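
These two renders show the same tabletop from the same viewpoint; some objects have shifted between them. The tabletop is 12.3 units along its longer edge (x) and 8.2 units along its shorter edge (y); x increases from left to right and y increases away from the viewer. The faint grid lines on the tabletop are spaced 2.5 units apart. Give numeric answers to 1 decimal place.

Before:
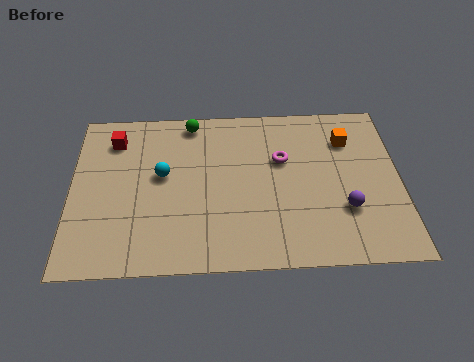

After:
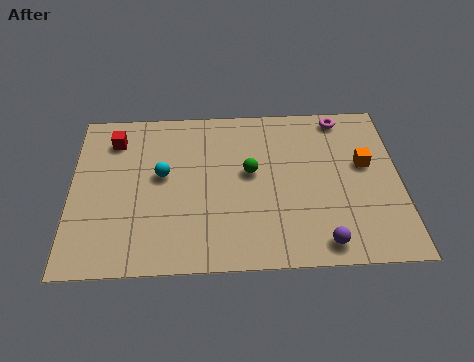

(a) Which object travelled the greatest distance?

the green sphere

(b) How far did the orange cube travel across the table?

1.4

The orange cube was near (10.4, 6.1) before and (11.0, 4.8) after, so it travelled √(0.6² + 1.3²) ≈ 1.4 units.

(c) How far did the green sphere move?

3.5

The green sphere was near (4.5, 7.3) before and (6.7, 4.6) after, so it travelled √(2.2² + 2.7²) ≈ 3.5 units.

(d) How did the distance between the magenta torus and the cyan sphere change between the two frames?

+2.8

The distance was about 4.5 in the first image and 7.3 in the second, so they moved 2.8 units further apart.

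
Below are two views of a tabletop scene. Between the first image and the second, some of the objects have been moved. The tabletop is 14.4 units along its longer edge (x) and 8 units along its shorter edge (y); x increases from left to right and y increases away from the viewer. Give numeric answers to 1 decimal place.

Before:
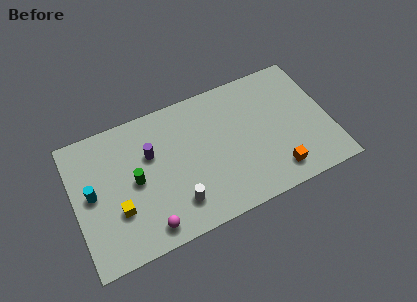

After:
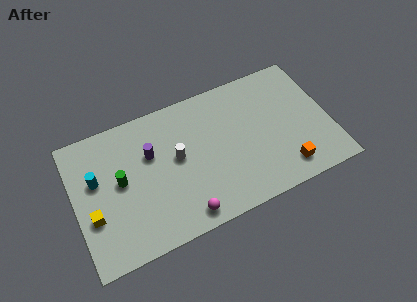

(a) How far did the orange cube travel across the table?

0.5

From (11.1, 1.4) to (11.6, 1.4), the orange cube covered √(0.5² + 0.0²) ≈ 0.5 units.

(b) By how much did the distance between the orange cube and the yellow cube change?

+1.9

They were about 8.9 units apart before and 10.8 after — 1.9 units further apart.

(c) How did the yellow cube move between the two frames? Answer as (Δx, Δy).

(-1.4, 0.2)

From the two frames, the yellow cube sits at roughly (2.3, 2.7) before and (0.9, 2.9) after.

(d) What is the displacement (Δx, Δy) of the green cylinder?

(-0.8, 0.3)

From the two frames, the green cylinder sits at roughly (3.4, 4.0) before and (2.6, 4.3) after.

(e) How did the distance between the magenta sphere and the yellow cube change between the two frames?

+3.1

The distance was about 2.2 in the first image and 5.3 in the second, so they moved 3.1 units further apart.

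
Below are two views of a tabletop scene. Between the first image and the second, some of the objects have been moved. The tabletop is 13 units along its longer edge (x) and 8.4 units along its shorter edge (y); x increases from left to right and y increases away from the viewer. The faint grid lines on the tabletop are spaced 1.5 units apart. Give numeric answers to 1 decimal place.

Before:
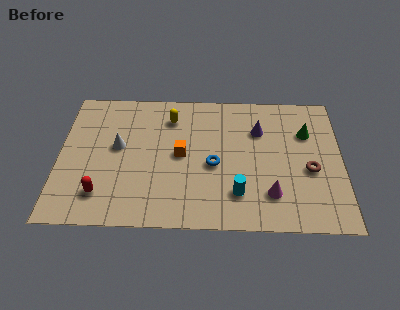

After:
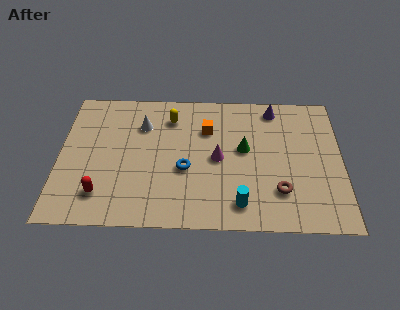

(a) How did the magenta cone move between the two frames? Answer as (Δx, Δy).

(-2.4, 2.1)

The magenta cone was at about (9.7, 2.0) and moved to about (7.3, 4.1).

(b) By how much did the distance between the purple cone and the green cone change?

+0.8

They were about 2.2 units apart before and 3.0 after — 0.8 units further apart.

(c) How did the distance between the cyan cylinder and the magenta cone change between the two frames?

+1.4

They were about 1.5 units apart before and 2.9 after — 1.4 units further apart.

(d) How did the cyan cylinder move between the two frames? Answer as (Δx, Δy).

(0.1, -0.6)

The cyan cylinder was at about (8.2, 2.0) and moved to about (8.3, 1.4).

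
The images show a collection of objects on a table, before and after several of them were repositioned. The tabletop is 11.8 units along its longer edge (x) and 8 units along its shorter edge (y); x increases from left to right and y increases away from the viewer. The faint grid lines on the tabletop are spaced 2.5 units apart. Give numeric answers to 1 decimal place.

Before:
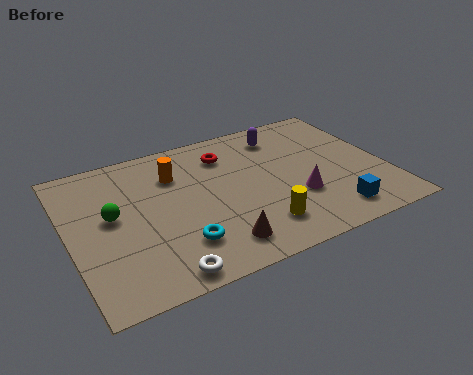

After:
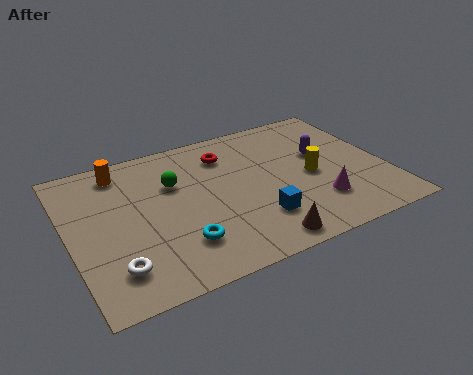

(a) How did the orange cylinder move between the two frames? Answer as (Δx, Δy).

(-1.9, 1.0)

The orange cylinder started near (4.1, 5.8) and ended near (2.2, 6.8).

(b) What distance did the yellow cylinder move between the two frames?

3.0

The yellow cylinder moved from about (6.7, 1.7) to (9.0, 3.7), a distance of √(2.3² + 2.0²) ≈ 3.0.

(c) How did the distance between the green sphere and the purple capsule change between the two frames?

-1.4

They were about 7.0 units apart before and 5.6 after — 1.4 units closer together.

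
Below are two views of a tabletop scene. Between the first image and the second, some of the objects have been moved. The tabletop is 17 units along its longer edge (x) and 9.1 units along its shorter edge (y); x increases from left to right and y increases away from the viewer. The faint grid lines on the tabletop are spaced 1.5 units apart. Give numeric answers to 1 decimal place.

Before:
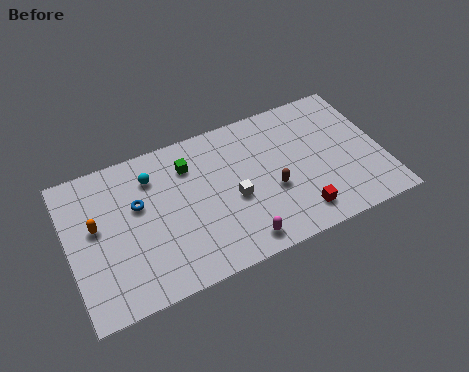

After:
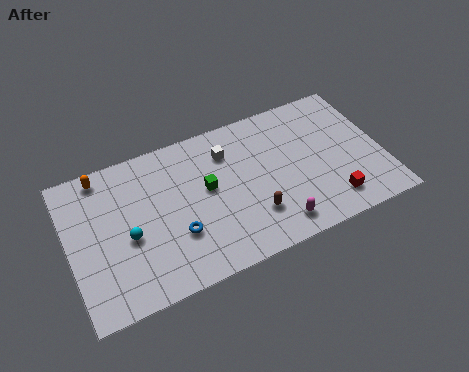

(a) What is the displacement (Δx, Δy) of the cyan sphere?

(-1.6, -3.1)

The cyan sphere was at about (4.7, 7.0) and moved to about (3.1, 3.9).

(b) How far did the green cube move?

2.0

The green cube was near (6.7, 6.9) before and (7.5, 5.1) after, so it travelled √(0.8² + 1.8²) ≈ 2.0 units.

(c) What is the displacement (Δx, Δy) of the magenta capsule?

(2.0, 0.2)

From the two frames, the magenta capsule sits at roughly (8.8, 1.2) before and (10.8, 1.4) after.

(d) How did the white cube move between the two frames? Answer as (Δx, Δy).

(0.0, 3.0)

The white cube was at about (8.8, 3.9) and moved to about (8.8, 6.9).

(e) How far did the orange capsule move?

3.0

The orange capsule moved from about (1.5, 5.2) to (2.1, 8.1), a distance of √(0.6² + 2.9²) ≈ 3.0.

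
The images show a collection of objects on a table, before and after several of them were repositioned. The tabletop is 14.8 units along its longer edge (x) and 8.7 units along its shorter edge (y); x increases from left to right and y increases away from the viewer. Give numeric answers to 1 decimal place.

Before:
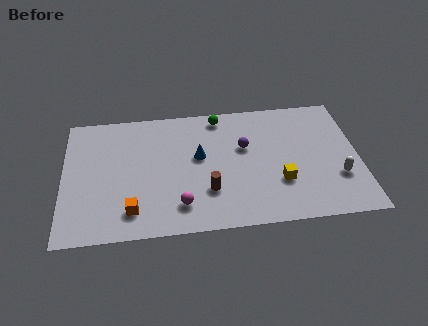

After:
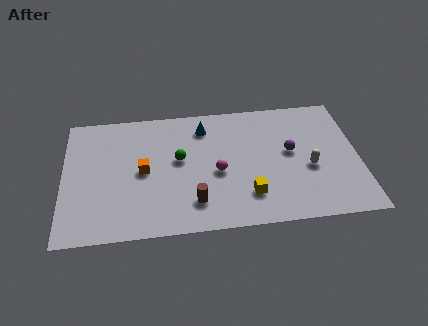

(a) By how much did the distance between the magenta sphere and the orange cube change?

+1.3

The distance was about 2.4 in the first image and 3.7 in the second, so they moved 1.3 units further apart.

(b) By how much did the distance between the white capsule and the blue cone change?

-1.0

Before: roughly 7.2 units apart; after: 6.2. That's 1.0 units closer together.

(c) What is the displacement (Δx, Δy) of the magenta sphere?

(1.9, 2.0)

From the two frames, the magenta sphere sits at roughly (5.8, 1.8) before and (7.7, 3.8) after.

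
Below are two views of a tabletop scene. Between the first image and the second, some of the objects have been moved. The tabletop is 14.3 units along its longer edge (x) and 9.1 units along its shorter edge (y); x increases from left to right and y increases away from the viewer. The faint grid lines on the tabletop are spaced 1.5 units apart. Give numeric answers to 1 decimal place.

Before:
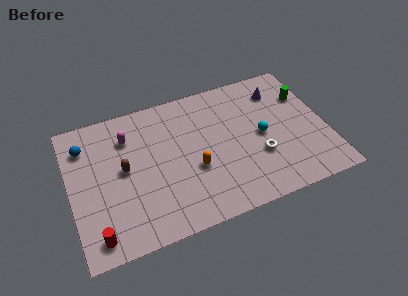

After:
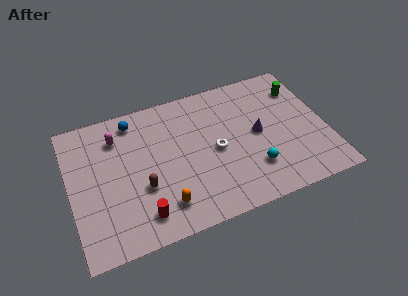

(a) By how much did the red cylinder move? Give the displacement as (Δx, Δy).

(2.5, 0.4)

The red cylinder started near (1.2, 1.2) and ended near (3.7, 1.6).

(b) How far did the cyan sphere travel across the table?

2.1

From (10.7, 4.4) to (10.0, 2.4), the cyan sphere covered √(0.7² + 2.0²) ≈ 2.1 units.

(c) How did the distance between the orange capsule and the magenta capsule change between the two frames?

+0.9

Before: roughly 4.7 units apart; after: 5.6. That's 0.9 units further apart.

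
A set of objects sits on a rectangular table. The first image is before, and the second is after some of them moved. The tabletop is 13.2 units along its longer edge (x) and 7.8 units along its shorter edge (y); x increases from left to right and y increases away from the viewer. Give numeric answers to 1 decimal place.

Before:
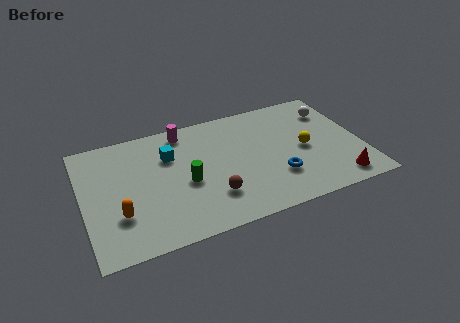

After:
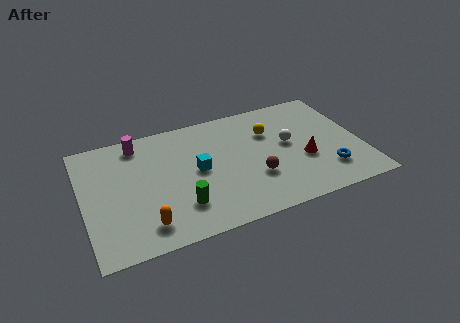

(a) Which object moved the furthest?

the white sphere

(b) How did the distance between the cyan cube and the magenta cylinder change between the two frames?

+2.1

The distance was about 1.6 in the first image and 3.7 in the second, so they moved 2.1 units further apart.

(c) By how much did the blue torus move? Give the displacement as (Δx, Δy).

(2.4, -0.4)

The blue torus started near (9.0, 2.3) and ended near (11.4, 1.9).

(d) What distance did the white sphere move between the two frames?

2.8

The white sphere moved from about (12.1, 5.9) to (9.8, 4.3), a distance of √(2.3² + 1.6²) ≈ 2.8.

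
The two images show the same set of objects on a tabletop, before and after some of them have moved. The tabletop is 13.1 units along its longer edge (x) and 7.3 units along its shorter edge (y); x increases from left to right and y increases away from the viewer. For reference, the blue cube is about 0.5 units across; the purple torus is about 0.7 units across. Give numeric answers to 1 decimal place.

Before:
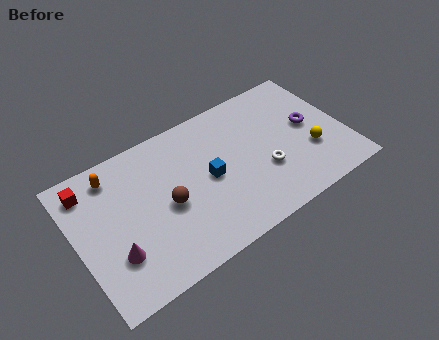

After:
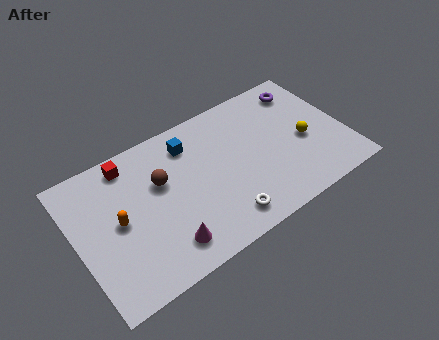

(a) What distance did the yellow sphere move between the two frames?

0.7

The yellow sphere moved from about (11.3, 2.5) to (11.1, 3.2), a distance of √(0.2² + 0.7²) ≈ 0.7.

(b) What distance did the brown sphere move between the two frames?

1.3

The brown sphere was near (4.3, 3.3) before and (4.2, 4.6) after, so it travelled √(0.1² + 1.3²) ≈ 1.3 units.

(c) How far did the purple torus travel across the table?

2.1

From (11.5, 3.9) to (11.6, 6.0), the purple torus covered √(0.1² + 2.1²) ≈ 2.1 units.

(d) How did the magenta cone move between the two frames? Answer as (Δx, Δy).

(2.3, -0.8)

From the two frames, the magenta cone sits at roughly (1.6, 2.2) before and (3.9, 1.4) after.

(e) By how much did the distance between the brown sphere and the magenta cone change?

+0.3

The distance was about 2.9 in the first image and 3.2 in the second, so they moved 0.3 units further apart.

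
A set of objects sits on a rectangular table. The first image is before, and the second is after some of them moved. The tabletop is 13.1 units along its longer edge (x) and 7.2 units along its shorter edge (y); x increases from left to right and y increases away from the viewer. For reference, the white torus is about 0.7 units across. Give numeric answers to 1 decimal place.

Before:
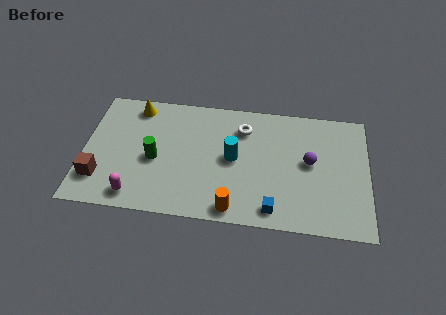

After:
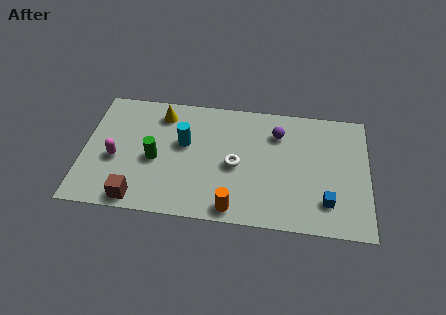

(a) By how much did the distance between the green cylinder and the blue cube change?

+2.1

Before: roughly 5.9 units apart; after: 8.0. That's 2.1 units further apart.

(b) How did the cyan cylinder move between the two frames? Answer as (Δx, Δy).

(-2.3, 0.6)

The cyan cylinder was at about (6.9, 3.7) and moved to about (4.6, 4.3).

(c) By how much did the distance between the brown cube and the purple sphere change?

-2.0

They were about 9.8 units apart before and 7.8 after — 2.0 units closer together.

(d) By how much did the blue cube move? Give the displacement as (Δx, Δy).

(2.4, 0.7)

The blue cube started near (8.8, 1.0) and ended near (11.2, 1.7).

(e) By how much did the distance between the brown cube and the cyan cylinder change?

-2.4

They were about 6.4 units apart before and 4.0 after — 2.4 units closer together.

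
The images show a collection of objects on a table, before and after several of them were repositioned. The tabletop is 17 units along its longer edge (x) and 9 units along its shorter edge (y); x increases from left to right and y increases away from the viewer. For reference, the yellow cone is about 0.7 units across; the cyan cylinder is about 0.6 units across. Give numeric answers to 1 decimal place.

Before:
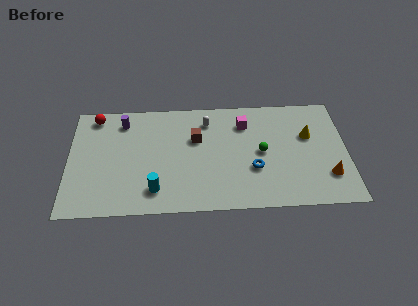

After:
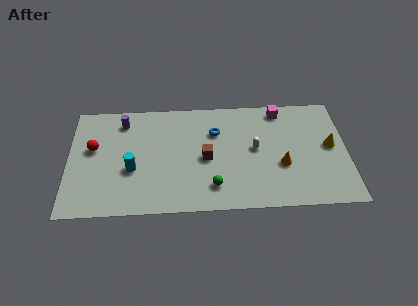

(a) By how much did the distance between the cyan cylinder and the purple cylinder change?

-2.0

Before: roughly 5.9 units apart; after: 3.9. That's 2.0 units closer together.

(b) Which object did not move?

the purple cylinder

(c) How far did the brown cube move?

1.7

The brown cube was near (7.8, 5.8) before and (8.4, 4.2) after, so it travelled √(0.6² + 1.6²) ≈ 1.7 units.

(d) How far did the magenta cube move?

2.4

The magenta cube moved from about (10.8, 6.9) to (13.0, 7.9), a distance of √(2.2² + 1.0²) ≈ 2.4.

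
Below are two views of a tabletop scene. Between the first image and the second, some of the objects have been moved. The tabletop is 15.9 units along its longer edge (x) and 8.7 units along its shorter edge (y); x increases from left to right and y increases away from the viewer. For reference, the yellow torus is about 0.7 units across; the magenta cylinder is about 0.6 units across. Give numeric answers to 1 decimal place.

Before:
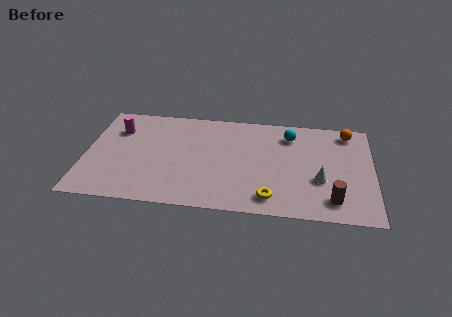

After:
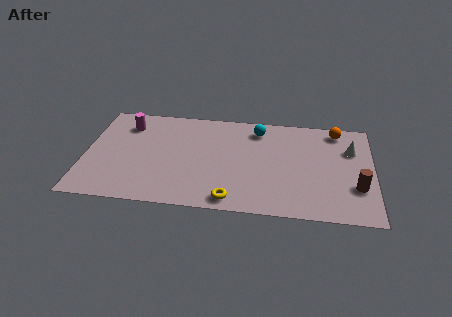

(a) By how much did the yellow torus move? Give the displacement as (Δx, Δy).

(-2.1, -0.4)

The yellow torus started near (10.3, 1.4) and ended near (8.2, 1.0).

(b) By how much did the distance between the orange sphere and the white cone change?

-2.8

The distance was about 4.6 in the first image and 1.8 in the second, so they moved 2.8 units closer together.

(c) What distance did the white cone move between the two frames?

3.3

The white cone moved from about (13.0, 3.2) to (14.7, 6.0), a distance of √(1.7² + 2.8²) ≈ 3.3.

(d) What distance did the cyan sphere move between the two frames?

1.8

The cyan sphere was near (11.3, 6.9) before and (9.5, 7.2) after, so it travelled √(1.8² + 0.3²) ≈ 1.8 units.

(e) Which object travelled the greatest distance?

the white cone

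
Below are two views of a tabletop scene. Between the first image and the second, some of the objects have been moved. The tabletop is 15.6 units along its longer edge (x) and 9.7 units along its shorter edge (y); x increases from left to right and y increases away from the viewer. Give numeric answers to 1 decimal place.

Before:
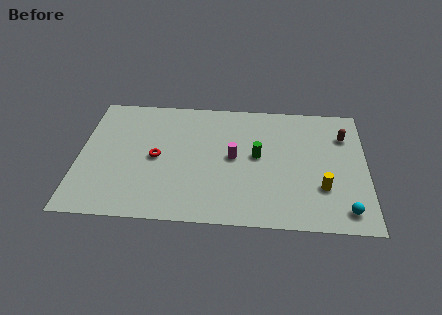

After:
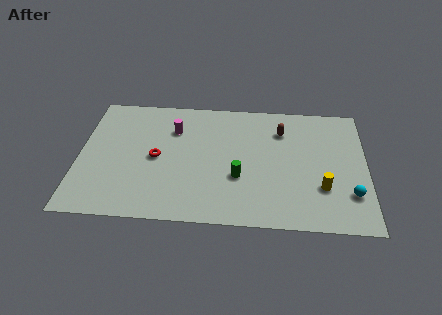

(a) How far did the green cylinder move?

2.0

The green cylinder was near (9.7, 5.2) before and (8.7, 3.5) after, so it travelled √(1.0² + 1.7²) ≈ 2.0 units.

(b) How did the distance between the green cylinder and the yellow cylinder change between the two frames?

+0.4

They were about 4.1 units apart before and 4.5 after — 0.4 units further apart.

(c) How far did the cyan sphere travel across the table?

1.2

From (14.4, 1.4) to (14.7, 2.6), the cyan sphere covered √(0.3² + 1.2²) ≈ 1.2 units.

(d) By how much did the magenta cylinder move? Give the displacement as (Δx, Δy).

(-3.3, 2.0)

From the two frames, the magenta cylinder sits at roughly (8.4, 5.0) before and (5.1, 7.0) after.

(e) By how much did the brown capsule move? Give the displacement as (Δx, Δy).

(-3.4, 0.2)

The brown capsule was at about (14.4, 7.1) and moved to about (11.0, 7.3).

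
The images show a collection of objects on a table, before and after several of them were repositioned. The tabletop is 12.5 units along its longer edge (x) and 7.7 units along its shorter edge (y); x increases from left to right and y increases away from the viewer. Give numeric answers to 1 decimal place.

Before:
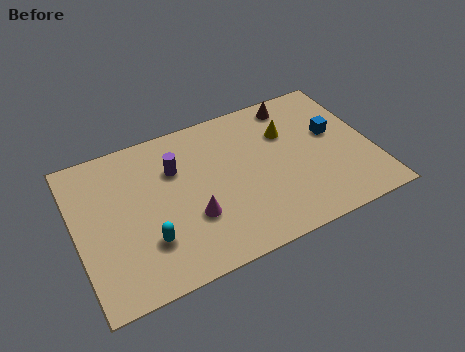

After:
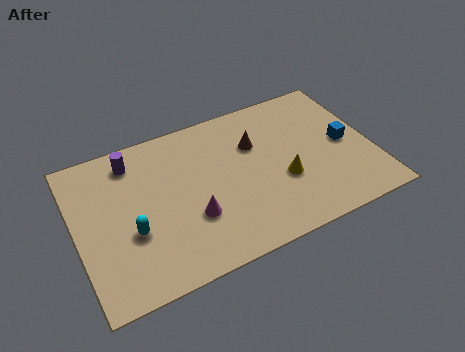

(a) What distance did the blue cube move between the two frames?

0.8

The blue cube was near (11.0, 4.5) before and (11.4, 3.8) after, so it travelled √(0.4² + 0.7²) ≈ 0.8 units.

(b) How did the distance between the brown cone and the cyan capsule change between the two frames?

-2.2

They were about 8.2 units apart before and 6.0 after — 2.2 units closer together.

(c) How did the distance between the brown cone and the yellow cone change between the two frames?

+1.0

The distance was about 1.5 in the first image and 2.5 in the second, so they moved 1.0 units further apart.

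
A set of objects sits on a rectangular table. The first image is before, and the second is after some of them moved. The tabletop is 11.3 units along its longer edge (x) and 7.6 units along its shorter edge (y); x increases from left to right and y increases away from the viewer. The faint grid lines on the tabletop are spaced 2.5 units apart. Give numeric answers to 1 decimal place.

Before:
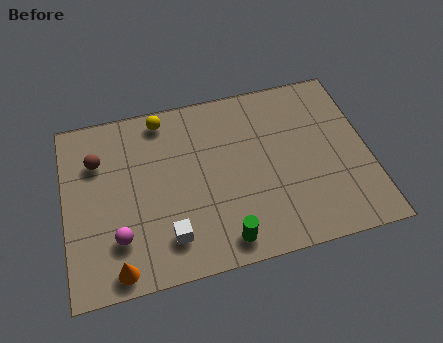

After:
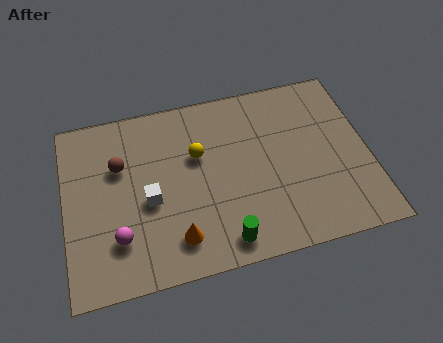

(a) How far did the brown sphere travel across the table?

0.9

The brown sphere was near (1.3, 5.4) before and (2.1, 5.0) after, so it travelled √(0.8² + 0.4²) ≈ 0.9 units.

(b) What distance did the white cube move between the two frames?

1.8

The white cube moved from about (3.7, 1.6) to (3.1, 3.3), a distance of √(0.6² + 1.7²) ≈ 1.8.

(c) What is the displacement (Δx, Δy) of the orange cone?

(2.2, 0.7)

The orange cone started near (1.8, 0.8) and ended near (4.0, 1.5).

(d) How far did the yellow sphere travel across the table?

2.2

The yellow sphere moved from about (3.8, 6.7) to (5.0, 4.8), a distance of √(1.2² + 1.9²) ≈ 2.2.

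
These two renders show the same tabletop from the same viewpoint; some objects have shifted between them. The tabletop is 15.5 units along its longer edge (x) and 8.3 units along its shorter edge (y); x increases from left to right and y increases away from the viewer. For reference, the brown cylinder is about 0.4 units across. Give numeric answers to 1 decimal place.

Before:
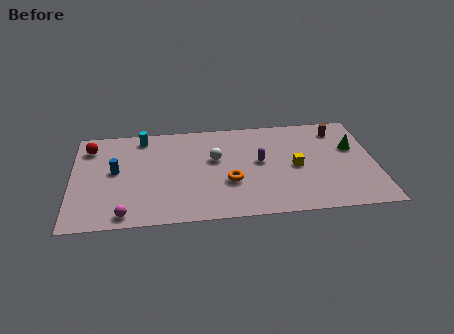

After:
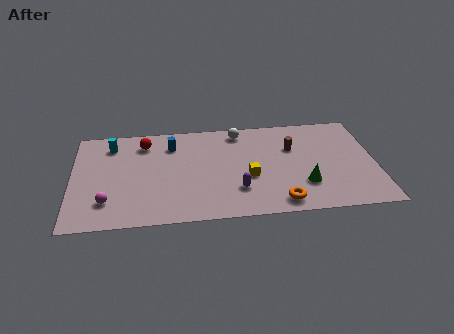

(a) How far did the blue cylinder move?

3.5

The blue cylinder moved from about (2.2, 4.5) to (5.1, 6.4), a distance of √(2.9² + 1.9²) ≈ 3.5.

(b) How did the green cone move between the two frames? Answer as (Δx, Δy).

(-2.6, -2.8)

The green cone was at about (14.4, 5.2) and moved to about (11.8, 2.4).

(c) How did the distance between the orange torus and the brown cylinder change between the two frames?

-2.4

They were about 6.9 units apart before and 4.5 after — 2.4 units closer together.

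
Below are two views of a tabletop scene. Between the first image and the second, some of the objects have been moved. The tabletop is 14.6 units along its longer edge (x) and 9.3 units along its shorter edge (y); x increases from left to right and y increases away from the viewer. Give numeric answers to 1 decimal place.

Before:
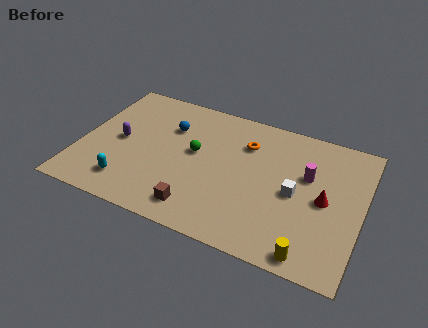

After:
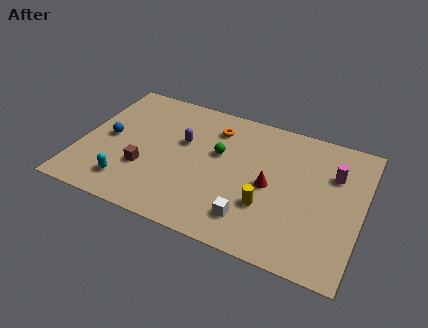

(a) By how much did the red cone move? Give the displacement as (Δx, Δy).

(-2.8, -0.1)

From the two frames, the red cone sits at roughly (12.7, 4.5) before and (9.9, 4.4) after.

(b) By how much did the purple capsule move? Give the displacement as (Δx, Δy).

(3.2, 1.1)

From the two frames, the purple capsule sits at roughly (2.0, 4.6) before and (5.2, 5.7) after.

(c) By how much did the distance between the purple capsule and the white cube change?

-3.7

Before: roughly 9.2 units apart; after: 5.5. That's 3.7 units closer together.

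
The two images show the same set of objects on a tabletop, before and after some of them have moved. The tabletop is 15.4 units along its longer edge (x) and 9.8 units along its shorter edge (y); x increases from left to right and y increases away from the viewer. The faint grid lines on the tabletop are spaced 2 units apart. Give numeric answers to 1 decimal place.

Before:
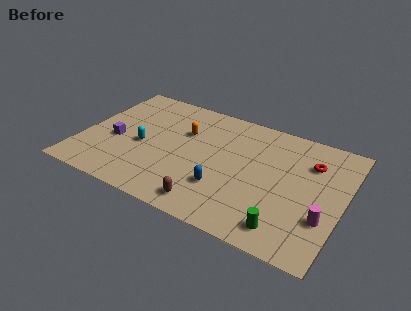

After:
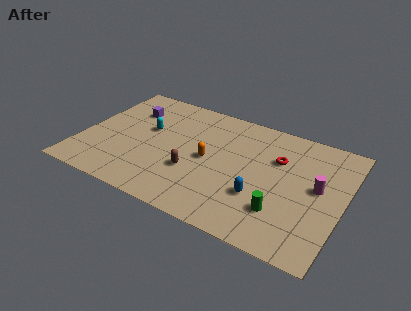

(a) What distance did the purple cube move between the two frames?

3.0

From (2.0, 4.1) to (2.4, 7.1), the purple cube covered √(0.4² + 3.0²) ≈ 3.0 units.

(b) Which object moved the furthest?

the purple cube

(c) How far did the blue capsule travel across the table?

2.1

From (8.7, 2.9) to (10.8, 3.2), the blue capsule covered √(2.1² + 0.3²) ≈ 2.1 units.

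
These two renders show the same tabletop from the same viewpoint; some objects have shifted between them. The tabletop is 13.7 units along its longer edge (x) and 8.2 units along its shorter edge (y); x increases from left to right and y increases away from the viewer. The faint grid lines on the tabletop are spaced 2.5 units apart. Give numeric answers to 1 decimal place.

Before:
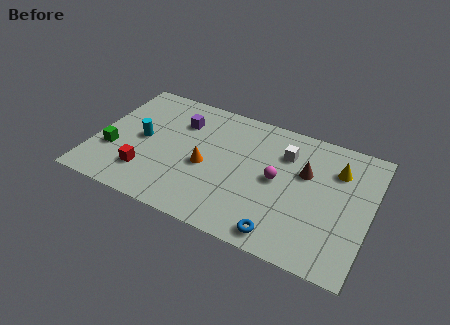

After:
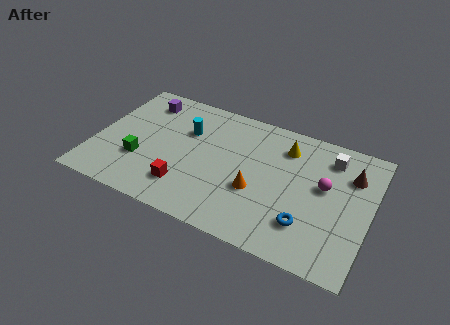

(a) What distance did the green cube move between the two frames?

1.4

From (1.0, 2.8) to (2.4, 2.7), the green cube covered √(1.4² + 0.1²) ≈ 1.4 units.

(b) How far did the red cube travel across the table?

2.0

The red cube moved from about (2.8, 2.0) to (4.8, 1.9), a distance of √(2.0² + 0.1²) ≈ 2.0.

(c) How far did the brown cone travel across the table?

2.3

From (10.4, 5.2) to (12.6, 5.9), the brown cone covered √(2.2² + 0.7²) ≈ 2.3 units.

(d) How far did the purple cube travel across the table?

2.1

The purple cube was near (4.0, 6.0) before and (2.0, 6.7) after, so it travelled √(2.0² + 0.7²) ≈ 2.1 units.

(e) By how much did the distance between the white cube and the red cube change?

+0.6

Before: roughly 7.6 units apart; after: 8.2. That's 0.6 units further apart.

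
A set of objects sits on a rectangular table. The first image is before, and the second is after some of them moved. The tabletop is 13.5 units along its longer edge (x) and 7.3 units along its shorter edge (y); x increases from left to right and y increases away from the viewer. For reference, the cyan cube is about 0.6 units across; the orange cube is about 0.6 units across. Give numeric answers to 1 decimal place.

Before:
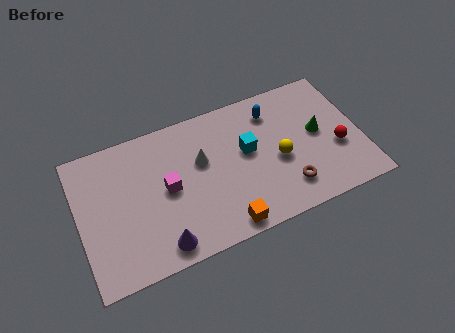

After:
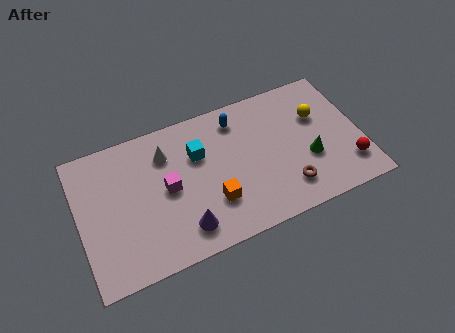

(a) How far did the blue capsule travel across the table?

1.7

From (9.5, 5.8) to (7.8, 6.0), the blue capsule covered √(1.7² + 0.2²) ≈ 1.7 units.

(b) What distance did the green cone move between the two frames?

1.3

From (11.5, 3.9) to (10.9, 2.7), the green cone covered √(0.6² + 1.2²) ≈ 1.3 units.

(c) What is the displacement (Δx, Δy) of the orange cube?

(-0.4, 1.4)

From the two frames, the orange cube sits at roughly (6.6, 0.8) before and (6.2, 2.2) after.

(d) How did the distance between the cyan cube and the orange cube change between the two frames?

-1.0

They were about 3.7 units apart before and 2.7 after — 1.0 units closer together.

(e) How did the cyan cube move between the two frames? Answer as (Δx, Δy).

(-2.3, 0.7)

The cyan cube was at about (8.1, 4.2) and moved to about (5.8, 4.9).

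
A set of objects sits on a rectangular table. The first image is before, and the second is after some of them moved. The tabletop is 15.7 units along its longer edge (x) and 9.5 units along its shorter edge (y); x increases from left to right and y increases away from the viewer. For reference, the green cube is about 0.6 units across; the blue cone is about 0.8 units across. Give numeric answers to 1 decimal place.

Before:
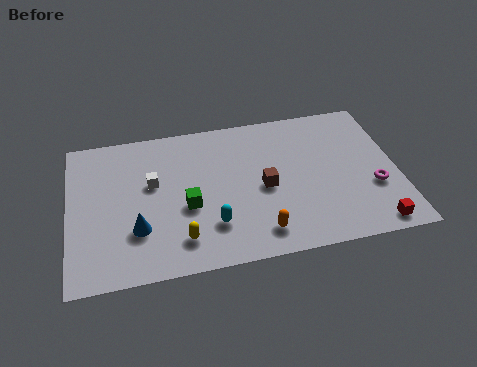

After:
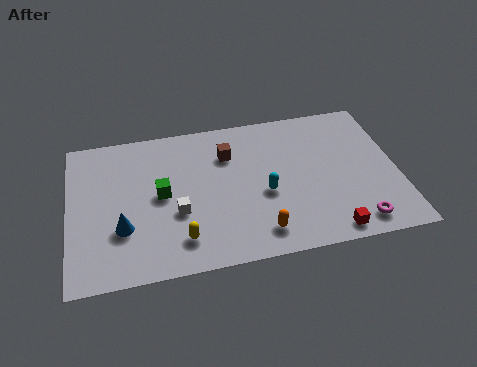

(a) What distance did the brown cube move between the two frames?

3.0

The brown cube was near (9.3, 4.4) before and (7.7, 6.9) after, so it travelled √(1.6² + 2.5²) ≈ 3.0 units.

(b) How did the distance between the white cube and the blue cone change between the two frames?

-0.3

They were about 2.9 units apart before and 2.6 after — 0.3 units closer together.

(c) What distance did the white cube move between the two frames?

2.4

The white cube moved from about (4.0, 5.7) to (5.1, 3.6), a distance of √(1.1² + 2.1²) ≈ 2.4.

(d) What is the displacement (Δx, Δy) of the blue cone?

(-0.7, 0.2)

The blue cone started near (3.2, 2.9) and ended near (2.5, 3.1).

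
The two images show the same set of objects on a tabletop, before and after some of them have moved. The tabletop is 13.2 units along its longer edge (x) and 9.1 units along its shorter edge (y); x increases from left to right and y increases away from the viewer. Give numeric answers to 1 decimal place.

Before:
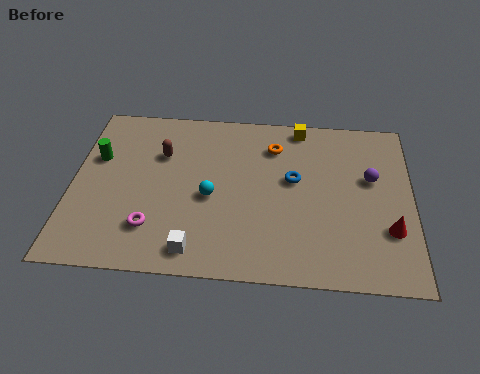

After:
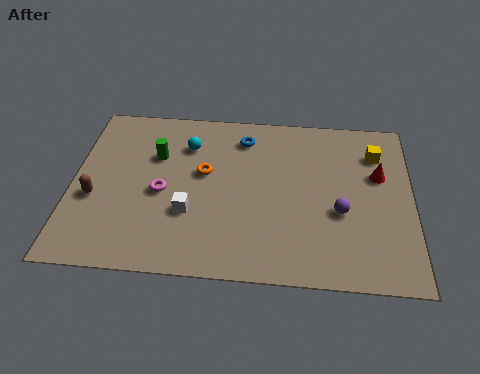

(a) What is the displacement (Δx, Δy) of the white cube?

(-0.3, 1.9)

The white cube started near (4.9, 1.2) and ended near (4.6, 3.1).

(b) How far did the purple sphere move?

2.2

The purple sphere was near (11.6, 5.5) before and (10.4, 3.6) after, so it travelled √(1.2² + 1.9²) ≈ 2.2 units.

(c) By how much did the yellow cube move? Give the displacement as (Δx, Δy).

(3.0, -1.3)

The yellow cube was at about (8.8, 8.2) and moved to about (11.8, 6.9).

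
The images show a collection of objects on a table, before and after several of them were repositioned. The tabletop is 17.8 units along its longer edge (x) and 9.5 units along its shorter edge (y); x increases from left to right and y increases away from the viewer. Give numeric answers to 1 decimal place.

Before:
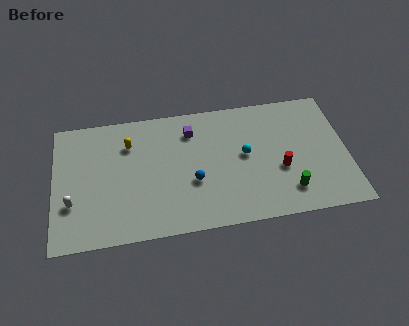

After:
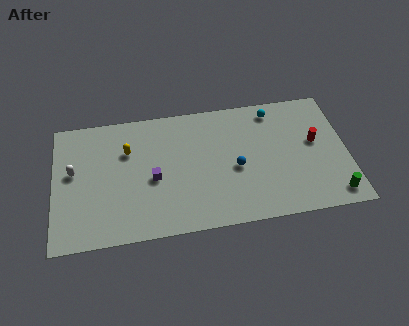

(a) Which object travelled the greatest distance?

the purple cube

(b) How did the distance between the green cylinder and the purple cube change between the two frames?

+3.3

Before: roughly 7.9 units apart; after: 11.2. That's 3.3 units further apart.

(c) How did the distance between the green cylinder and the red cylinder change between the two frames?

+2.5

The distance was about 1.7 in the first image and 4.2 in the second, so they moved 2.5 units further apart.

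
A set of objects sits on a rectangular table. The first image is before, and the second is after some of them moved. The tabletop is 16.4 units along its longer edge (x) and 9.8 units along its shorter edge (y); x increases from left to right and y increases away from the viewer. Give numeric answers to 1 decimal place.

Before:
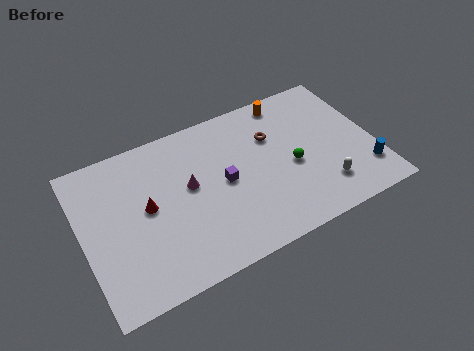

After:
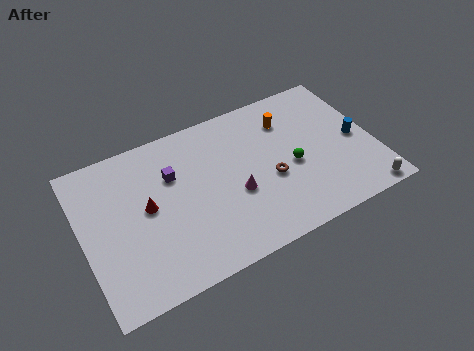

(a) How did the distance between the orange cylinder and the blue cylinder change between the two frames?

-2.8

They were about 7.3 units apart before and 4.5 after — 2.8 units closer together.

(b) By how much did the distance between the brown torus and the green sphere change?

-1.2

They were about 2.5 units apart before and 1.3 after — 1.2 units closer together.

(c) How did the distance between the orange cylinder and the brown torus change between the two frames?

+1.4

Before: roughly 2.3 units apart; after: 3.7. That's 1.4 units further apart.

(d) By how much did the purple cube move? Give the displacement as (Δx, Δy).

(-2.7, 1.7)

From the two frames, the purple cube sits at roughly (7.9, 4.9) before and (5.2, 6.6) after.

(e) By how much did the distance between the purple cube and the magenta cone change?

+2.2

They were about 2.0 units apart before and 4.2 after — 2.2 units further apart.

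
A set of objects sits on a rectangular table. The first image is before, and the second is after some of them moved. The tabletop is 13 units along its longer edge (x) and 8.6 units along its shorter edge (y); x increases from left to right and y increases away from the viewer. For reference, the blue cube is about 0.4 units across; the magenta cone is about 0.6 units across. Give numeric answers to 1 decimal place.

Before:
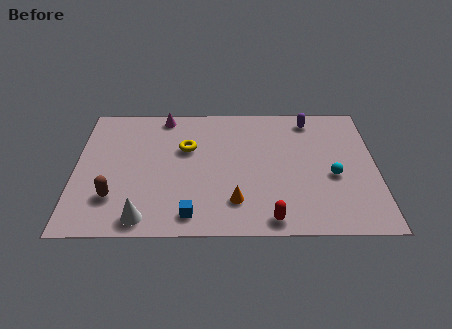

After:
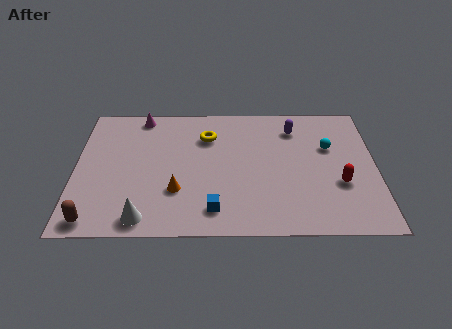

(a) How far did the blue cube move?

1.0

The blue cube was near (5.0, 1.2) before and (6.0, 1.5) after, so it travelled √(1.0² + 0.3²) ≈ 1.0 units.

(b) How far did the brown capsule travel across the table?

1.6

The brown capsule moved from about (1.7, 2.3) to (0.9, 0.9), a distance of √(0.8² + 1.4²) ≈ 1.6.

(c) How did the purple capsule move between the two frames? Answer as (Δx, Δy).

(-0.7, -0.6)

The purple capsule started near (10.2, 7.4) and ended near (9.5, 6.8).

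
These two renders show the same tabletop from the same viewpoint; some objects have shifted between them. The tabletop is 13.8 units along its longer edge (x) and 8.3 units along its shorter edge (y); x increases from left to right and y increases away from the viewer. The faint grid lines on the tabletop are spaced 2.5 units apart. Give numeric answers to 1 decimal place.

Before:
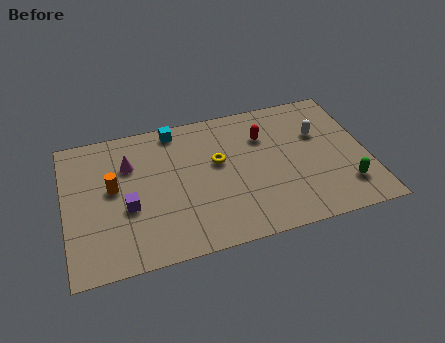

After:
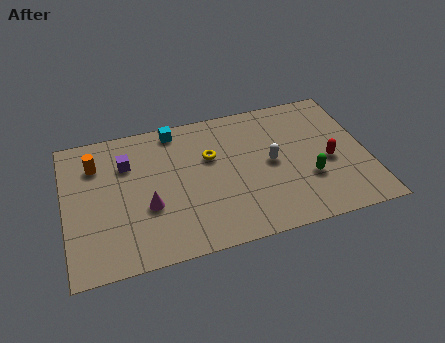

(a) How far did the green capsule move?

1.8

The green capsule was near (12.6, 1.9) before and (11.0, 2.8) after, so it travelled √(1.6² + 0.9²) ≈ 1.8 units.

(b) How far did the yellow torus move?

0.5

From (7.0, 4.9) to (6.7, 5.3), the yellow torus covered √(0.3² + 0.4²) ≈ 0.5 units.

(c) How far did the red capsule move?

3.6

From (9.2, 5.9) to (12.0, 3.6), the red capsule covered √(2.8² + 2.3²) ≈ 3.6 units.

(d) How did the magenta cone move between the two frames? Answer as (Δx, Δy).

(0.7, -2.7)

The magenta cone was at about (3.0, 5.8) and moved to about (3.7, 3.1).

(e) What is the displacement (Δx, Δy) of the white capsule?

(-2.3, -1.2)

The white capsule started near (11.7, 5.4) and ended near (9.4, 4.2).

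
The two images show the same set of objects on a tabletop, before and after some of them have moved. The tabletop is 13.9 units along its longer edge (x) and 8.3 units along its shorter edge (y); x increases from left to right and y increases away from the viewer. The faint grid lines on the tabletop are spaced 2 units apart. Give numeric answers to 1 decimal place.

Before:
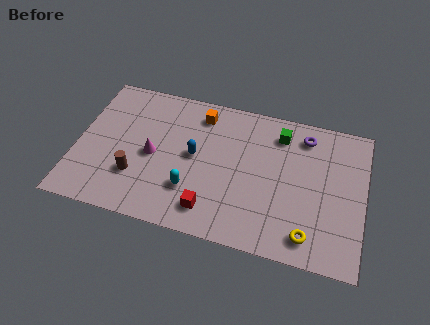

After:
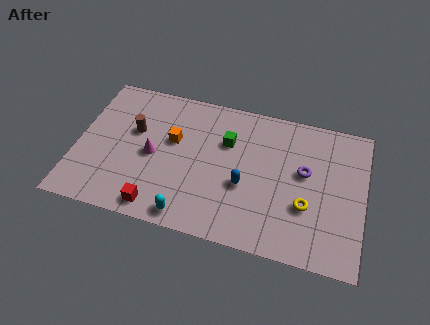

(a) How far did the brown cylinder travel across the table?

2.6

The brown cylinder moved from about (3.0, 2.5) to (2.7, 5.1), a distance of √(0.3² + 2.6²) ≈ 2.6.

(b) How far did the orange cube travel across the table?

2.2

The orange cube moved from about (5.8, 6.9) to (4.6, 5.0), a distance of √(1.2² + 1.9²) ≈ 2.2.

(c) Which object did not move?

the magenta cone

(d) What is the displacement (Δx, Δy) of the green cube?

(-2.5, -1.1)

The green cube was at about (9.7, 6.7) and moved to about (7.2, 5.6).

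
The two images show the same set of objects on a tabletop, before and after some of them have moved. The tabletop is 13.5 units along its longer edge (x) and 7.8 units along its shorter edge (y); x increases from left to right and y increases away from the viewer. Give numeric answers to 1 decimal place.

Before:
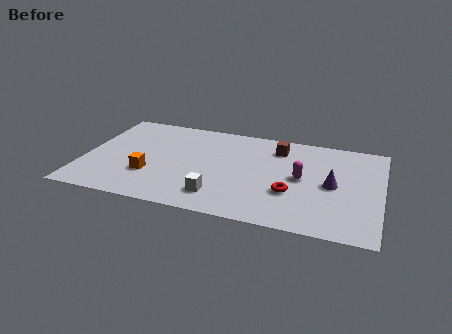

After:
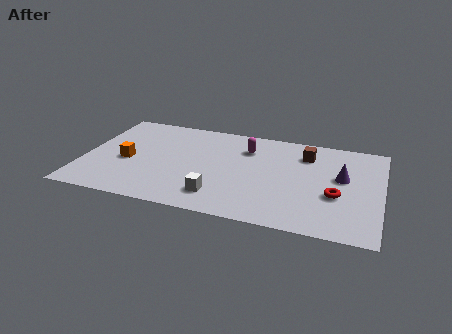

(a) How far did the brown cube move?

1.3

From (8.7, 6.2) to (10.0, 6.0), the brown cube covered √(1.3² + 0.2²) ≈ 1.3 units.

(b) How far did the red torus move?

2.0

The red torus moved from about (9.5, 2.7) to (11.5, 3.0), a distance of √(2.0² + 0.3²) ≈ 2.0.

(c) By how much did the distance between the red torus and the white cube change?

+2.0

The distance was about 3.4 in the first image and 5.4 in the second, so they moved 2.0 units further apart.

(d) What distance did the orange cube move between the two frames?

1.4

The orange cube moved from about (3.1, 2.5) to (2.0, 3.4), a distance of √(1.1² + 0.9²) ≈ 1.4.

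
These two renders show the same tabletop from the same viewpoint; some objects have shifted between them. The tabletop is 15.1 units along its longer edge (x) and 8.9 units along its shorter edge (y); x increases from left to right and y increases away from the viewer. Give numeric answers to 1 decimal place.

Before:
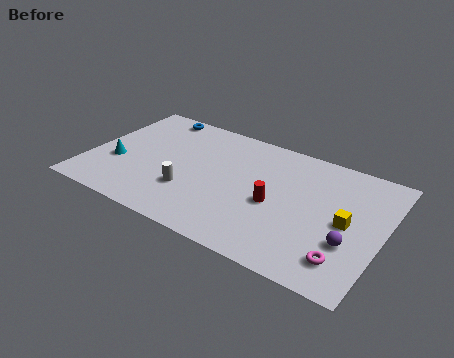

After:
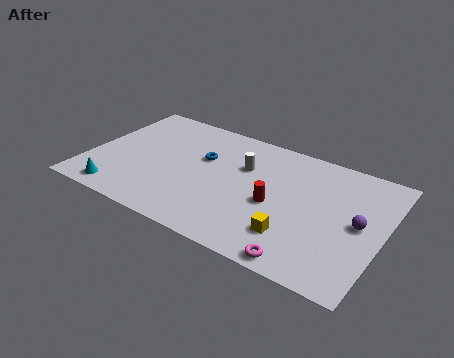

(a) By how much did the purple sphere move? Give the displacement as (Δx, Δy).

(0.3, 1.5)

From the two frames, the purple sphere sits at roughly (13.6, 3.0) before and (13.9, 4.5) after.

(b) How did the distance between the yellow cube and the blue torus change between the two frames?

-5.0

They were about 11.2 units apart before and 6.2 after — 5.0 units closer together.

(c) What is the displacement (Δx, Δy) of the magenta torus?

(-1.9, -1.0)

The magenta torus started near (13.5, 1.8) and ended near (11.6, 0.8).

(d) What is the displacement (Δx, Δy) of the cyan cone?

(0.5, -2.2)

The cyan cone was at about (1.5, 3.3) and moved to about (2.0, 1.1).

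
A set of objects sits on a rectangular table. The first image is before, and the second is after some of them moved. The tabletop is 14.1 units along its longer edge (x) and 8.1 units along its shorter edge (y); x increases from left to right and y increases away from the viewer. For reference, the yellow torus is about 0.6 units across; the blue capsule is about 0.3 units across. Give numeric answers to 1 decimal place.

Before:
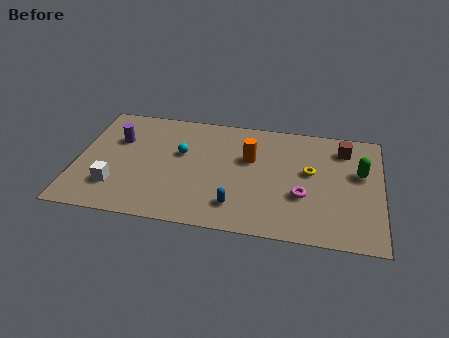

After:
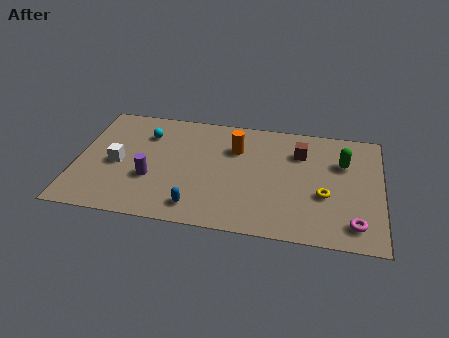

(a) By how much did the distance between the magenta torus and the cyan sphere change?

+4.8

The distance was about 6.0 in the first image and 10.8 in the second, so they moved 4.8 units further apart.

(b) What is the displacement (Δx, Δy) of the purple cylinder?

(1.7, -2.5)

The purple cylinder was at about (1.8, 5.4) and moved to about (3.5, 2.9).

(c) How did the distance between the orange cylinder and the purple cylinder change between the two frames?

-1.5

Before: roughly 6.2 units apart; after: 4.7. That's 1.5 units closer together.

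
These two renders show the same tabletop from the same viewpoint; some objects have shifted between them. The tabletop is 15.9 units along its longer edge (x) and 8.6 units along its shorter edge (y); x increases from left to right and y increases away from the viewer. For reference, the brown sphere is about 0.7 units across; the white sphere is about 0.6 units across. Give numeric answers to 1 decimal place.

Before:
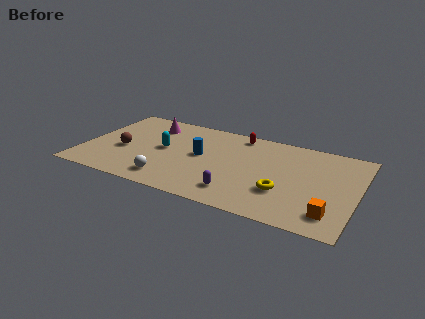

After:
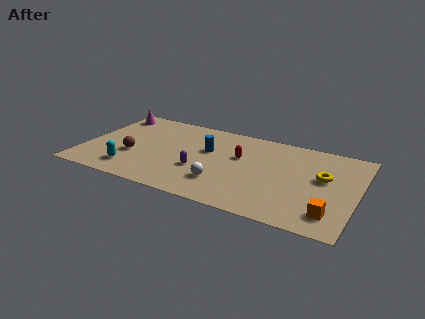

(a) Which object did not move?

the orange cube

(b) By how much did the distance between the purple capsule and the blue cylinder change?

-1.6

The distance was about 3.8 in the first image and 2.2 in the second, so they moved 1.6 units closer together.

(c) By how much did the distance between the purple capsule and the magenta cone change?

-0.5

They were about 7.7 units apart before and 7.2 after — 0.5 units closer together.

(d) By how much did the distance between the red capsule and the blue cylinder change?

-1.7

The distance was about 3.6 in the first image and 1.9 in the second, so they moved 1.7 units closer together.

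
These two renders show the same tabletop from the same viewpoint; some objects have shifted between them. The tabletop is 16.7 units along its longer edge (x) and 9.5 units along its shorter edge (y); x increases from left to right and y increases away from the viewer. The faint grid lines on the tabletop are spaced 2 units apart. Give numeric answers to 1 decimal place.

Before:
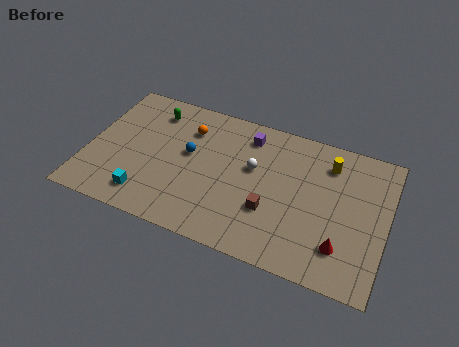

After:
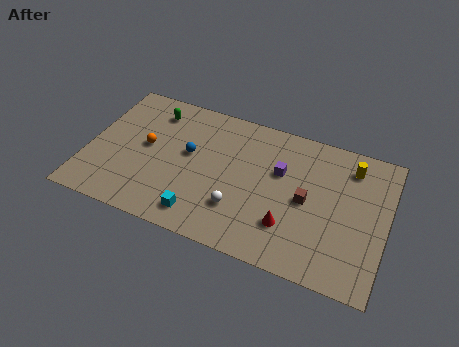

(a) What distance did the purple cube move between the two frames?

2.7

The purple cube moved from about (8.7, 7.8) to (10.7, 6.0), a distance of √(2.0² + 1.8²) ≈ 2.7.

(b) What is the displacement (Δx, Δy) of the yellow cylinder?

(1.2, 0.2)

From the two frames, the yellow cylinder sits at roughly (13.3, 7.5) before and (14.5, 7.7) after.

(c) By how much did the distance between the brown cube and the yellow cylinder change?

-1.4

The distance was about 5.2 in the first image and 3.8 in the second, so they moved 1.4 units closer together.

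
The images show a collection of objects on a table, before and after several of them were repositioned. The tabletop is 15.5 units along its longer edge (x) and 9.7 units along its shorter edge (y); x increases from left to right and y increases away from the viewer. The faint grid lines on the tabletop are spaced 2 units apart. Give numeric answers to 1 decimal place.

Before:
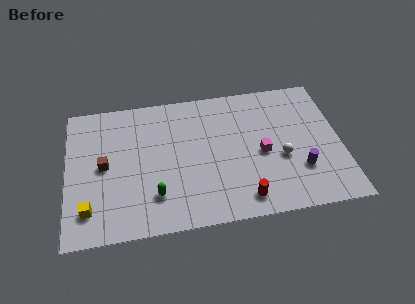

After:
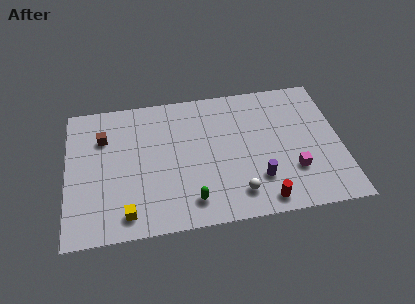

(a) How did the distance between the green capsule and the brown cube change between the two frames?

+3.3

They were about 3.8 units apart before and 7.1 after — 3.3 units further apart.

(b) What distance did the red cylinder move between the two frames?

1.1

The red cylinder moved from about (9.8, 1.4) to (10.9, 1.1), a distance of √(1.1² + 0.3²) ≈ 1.1.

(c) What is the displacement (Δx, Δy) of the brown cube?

(0.0, 2.0)

From the two frames, the brown cube sits at roughly (2.1, 4.9) before and (2.1, 6.9) after.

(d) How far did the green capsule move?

2.1

The green capsule was near (4.9, 2.4) before and (6.9, 1.7) after, so it travelled √(2.0² + 0.7²) ≈ 2.1 units.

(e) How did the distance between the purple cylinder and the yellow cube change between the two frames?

-4.4

The distance was about 11.9 in the first image and 7.5 in the second, so they moved 4.4 units closer together.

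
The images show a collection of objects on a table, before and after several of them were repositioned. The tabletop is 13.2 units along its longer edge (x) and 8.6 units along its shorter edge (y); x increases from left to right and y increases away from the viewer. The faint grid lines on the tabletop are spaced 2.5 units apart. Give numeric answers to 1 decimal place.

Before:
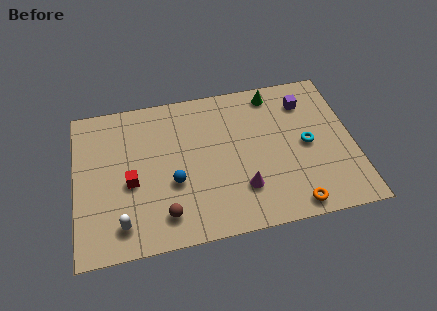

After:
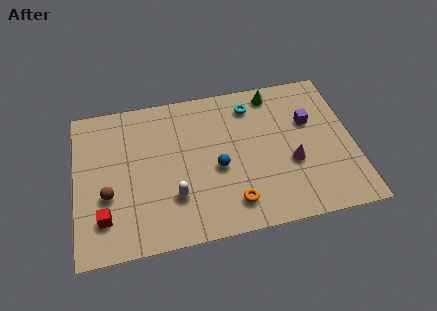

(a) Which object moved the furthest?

the cyan torus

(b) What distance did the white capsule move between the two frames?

2.7

The white capsule was near (2.1, 1.5) before and (4.6, 2.5) after, so it travelled √(2.5² + 1.0²) ≈ 2.7 units.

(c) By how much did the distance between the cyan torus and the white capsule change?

-3.3

Before: roughly 9.3 units apart; after: 6.0. That's 3.3 units closer together.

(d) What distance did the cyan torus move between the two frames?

3.8

The cyan torus moved from about (11.0, 4.2) to (8.5, 7.0), a distance of √(2.5² + 2.8²) ≈ 3.8.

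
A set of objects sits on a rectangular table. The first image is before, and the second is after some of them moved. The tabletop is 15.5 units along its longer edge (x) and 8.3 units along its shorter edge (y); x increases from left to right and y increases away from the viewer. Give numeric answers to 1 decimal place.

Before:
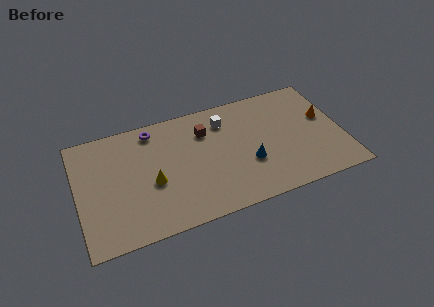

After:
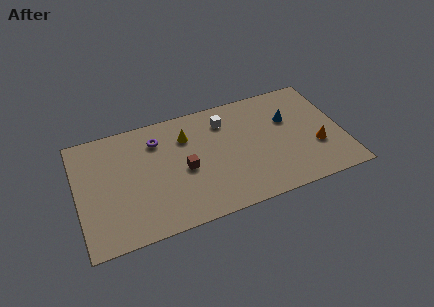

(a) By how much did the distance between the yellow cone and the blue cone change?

+0.4

Before: roughly 5.6 units apart; after: 6.0. That's 0.4 units further apart.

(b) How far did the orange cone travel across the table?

2.1

The orange cone was near (14.6, 4.9) before and (13.9, 2.9) after, so it travelled √(0.7² + 2.0²) ≈ 2.1 units.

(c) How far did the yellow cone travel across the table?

3.4

The yellow cone was near (4.3, 3.5) before and (6.5, 6.1) after, so it travelled √(2.2² + 2.6²) ≈ 3.4 units.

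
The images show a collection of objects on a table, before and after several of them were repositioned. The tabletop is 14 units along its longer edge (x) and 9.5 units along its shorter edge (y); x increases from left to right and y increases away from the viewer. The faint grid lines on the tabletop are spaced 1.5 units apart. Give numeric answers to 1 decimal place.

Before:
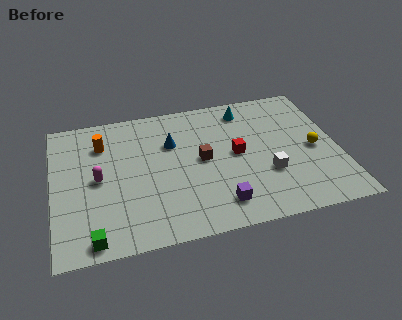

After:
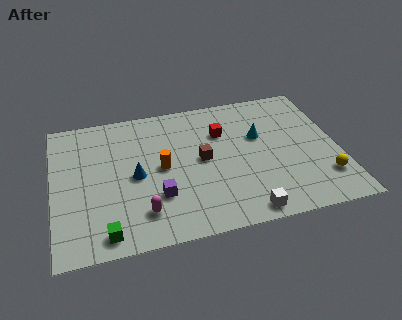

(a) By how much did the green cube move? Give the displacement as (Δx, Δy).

(0.6, 0.2)

The green cube was at about (1.8, 0.9) and moved to about (2.4, 1.1).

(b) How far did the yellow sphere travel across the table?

2.1

From (12.8, 4.4) to (13.1, 2.3), the yellow sphere covered √(0.3² + 2.1²) ≈ 2.1 units.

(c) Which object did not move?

the brown cube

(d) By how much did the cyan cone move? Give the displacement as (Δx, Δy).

(0.5, -2.1)

The cyan cone was at about (9.7, 8.0) and moved to about (10.2, 5.9).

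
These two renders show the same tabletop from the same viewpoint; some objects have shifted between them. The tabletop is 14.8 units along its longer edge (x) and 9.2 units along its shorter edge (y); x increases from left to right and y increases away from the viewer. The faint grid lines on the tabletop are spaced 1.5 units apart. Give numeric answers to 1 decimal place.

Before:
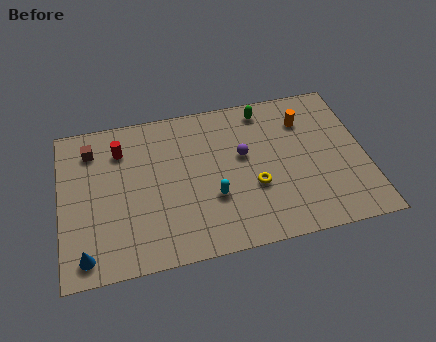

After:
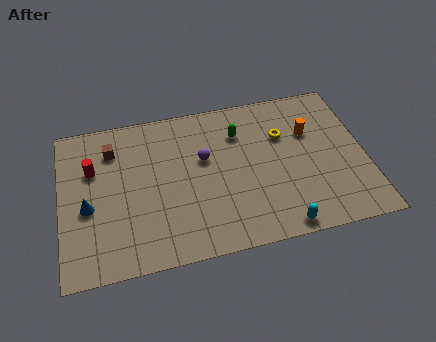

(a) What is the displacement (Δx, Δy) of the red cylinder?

(-1.4, -0.9)

From the two frames, the red cylinder sits at roughly (3.0, 7.0) before and (1.6, 6.1) after.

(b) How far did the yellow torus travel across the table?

3.2

From (9.3, 3.4) to (10.9, 6.2), the yellow torus covered √(1.6² + 2.8²) ≈ 3.2 units.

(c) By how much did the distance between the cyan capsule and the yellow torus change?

+3.4

Before: roughly 2.0 units apart; after: 5.4. That's 3.4 units further apart.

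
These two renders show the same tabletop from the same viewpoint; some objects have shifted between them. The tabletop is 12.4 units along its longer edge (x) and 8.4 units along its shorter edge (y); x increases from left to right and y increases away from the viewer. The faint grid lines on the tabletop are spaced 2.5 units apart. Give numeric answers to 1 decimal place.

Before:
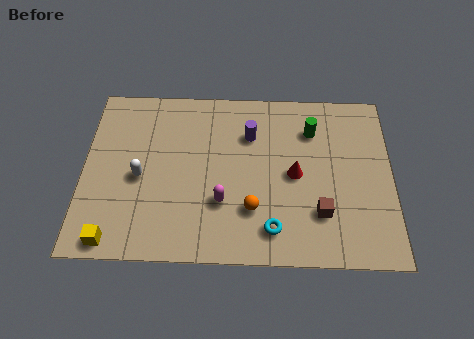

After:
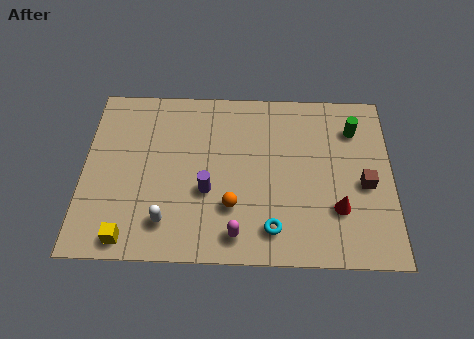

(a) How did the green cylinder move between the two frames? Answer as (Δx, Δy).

(1.7, 0.1)

The green cylinder started near (9.2, 6.3) and ended near (10.9, 6.4).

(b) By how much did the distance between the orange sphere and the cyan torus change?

+0.7

They were about 1.2 units apart before and 1.9 after — 0.7 units further apart.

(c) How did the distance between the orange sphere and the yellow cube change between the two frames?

-1.3

The distance was about 5.7 in the first image and 4.4 in the second, so they moved 1.3 units closer together.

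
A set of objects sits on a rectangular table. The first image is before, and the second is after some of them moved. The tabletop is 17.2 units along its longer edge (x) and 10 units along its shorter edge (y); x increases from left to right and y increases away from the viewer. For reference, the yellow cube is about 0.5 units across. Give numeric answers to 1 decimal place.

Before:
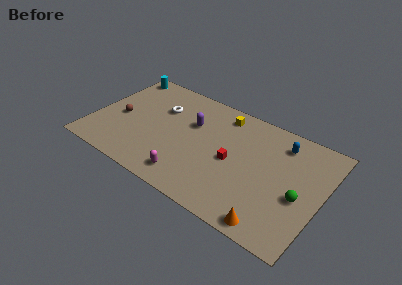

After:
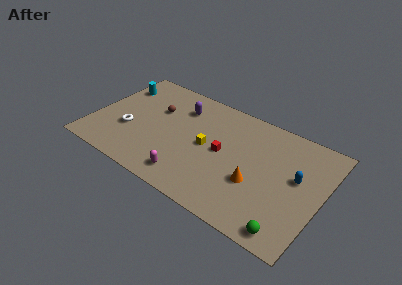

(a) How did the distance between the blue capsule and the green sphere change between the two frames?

+0.3

They were about 4.3 units apart before and 4.6 after — 0.3 units further apart.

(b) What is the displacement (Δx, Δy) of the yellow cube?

(-0.6, -3.5)

From the two frames, the yellow cube sits at roughly (9.2, 8.5) before and (8.6, 5.0) after.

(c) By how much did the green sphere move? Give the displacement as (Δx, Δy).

(-0.3, -3.1)

The green sphere was at about (15.7, 4.2) and moved to about (15.4, 1.1).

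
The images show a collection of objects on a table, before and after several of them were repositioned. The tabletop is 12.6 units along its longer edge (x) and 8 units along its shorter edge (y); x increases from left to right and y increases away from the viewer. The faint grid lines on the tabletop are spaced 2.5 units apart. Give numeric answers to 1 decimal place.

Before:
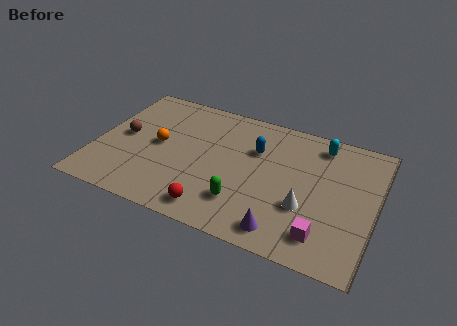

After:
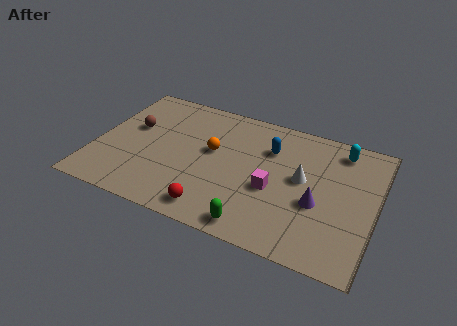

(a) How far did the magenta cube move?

3.0

From (10.5, 1.5) to (8.1, 3.3), the magenta cube covered √(2.4² + 1.8²) ≈ 3.0 units.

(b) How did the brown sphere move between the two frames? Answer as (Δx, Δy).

(0.3, 0.7)

The brown sphere started near (1.2, 4.1) and ended near (1.5, 4.8).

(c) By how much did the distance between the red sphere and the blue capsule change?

+0.5

They were about 4.5 units apart before and 5.0 after — 0.5 units further apart.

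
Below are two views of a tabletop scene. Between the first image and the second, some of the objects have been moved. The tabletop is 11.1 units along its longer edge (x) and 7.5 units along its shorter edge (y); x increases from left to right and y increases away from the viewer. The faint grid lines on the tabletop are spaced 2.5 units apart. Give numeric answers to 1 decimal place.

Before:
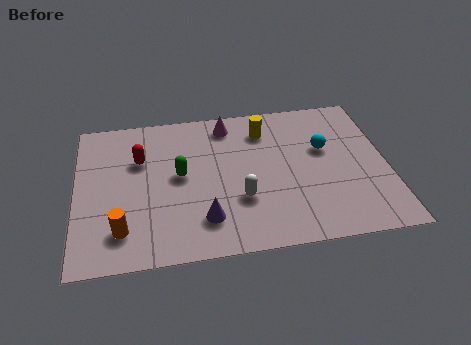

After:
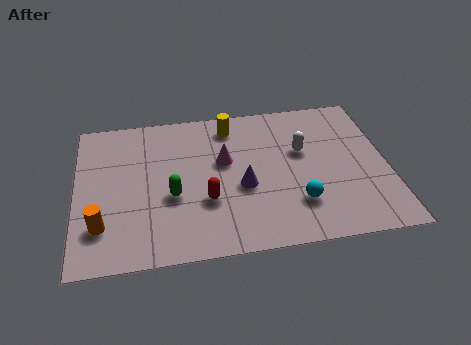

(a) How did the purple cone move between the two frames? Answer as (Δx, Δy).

(1.4, 1.4)

From the two frames, the purple cone sits at roughly (4.5, 1.7) before and (5.9, 3.1) after.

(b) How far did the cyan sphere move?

2.8

From (8.9, 4.6) to (7.8, 2.0), the cyan sphere covered √(1.1² + 2.6²) ≈ 2.8 units.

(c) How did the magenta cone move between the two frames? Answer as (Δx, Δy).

(-0.2, -1.9)

From the two frames, the magenta cone sits at roughly (5.5, 6.4) before and (5.3, 4.5) after.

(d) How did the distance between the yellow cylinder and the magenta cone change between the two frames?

+0.4

Before: roughly 1.4 units apart; after: 1.8. That's 0.4 units further apart.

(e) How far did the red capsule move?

3.3

From (2.3, 5.0) to (4.6, 2.6), the red capsule covered √(2.3² + 2.4²) ≈ 3.3 units.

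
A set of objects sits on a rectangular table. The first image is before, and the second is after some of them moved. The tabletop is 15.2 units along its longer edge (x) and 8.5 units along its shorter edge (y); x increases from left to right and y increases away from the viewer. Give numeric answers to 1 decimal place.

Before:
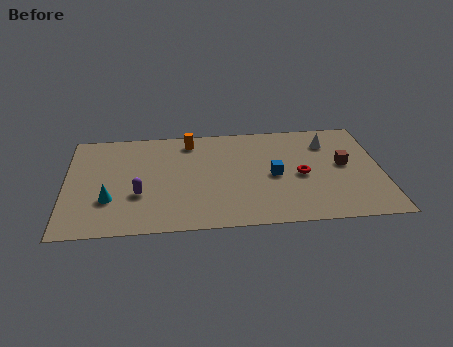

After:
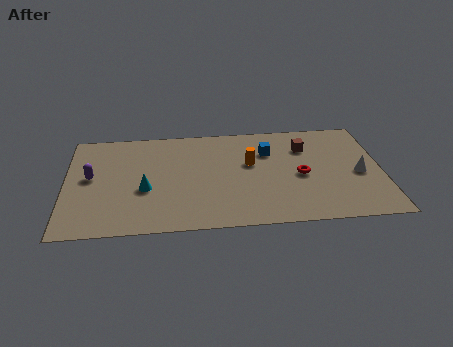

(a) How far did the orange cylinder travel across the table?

3.6

From (6.0, 7.2) to (8.9, 5.1), the orange cylinder covered √(2.9² + 2.1²) ≈ 3.6 units.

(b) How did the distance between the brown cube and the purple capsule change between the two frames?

+0.5

The distance was about 10.0 in the first image and 10.5 in the second, so they moved 0.5 units further apart.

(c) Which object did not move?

the red torus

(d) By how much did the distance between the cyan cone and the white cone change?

-1.0

The distance was about 11.3 in the first image and 10.3 in the second, so they moved 1.0 units closer together.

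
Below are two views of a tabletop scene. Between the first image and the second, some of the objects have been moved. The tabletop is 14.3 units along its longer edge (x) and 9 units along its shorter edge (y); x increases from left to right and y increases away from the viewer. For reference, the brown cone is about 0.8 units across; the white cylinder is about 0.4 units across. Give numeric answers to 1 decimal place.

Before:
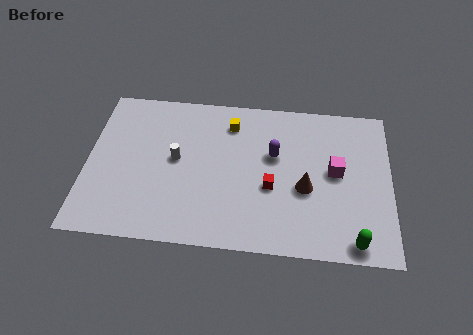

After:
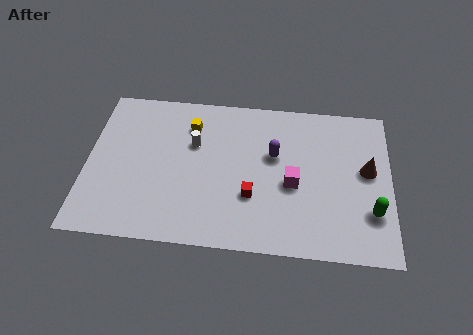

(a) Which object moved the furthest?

the brown cone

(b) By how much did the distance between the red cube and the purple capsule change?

+0.8

Before: roughly 1.9 units apart; after: 2.7. That's 0.8 units further apart.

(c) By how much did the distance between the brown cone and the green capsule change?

-1.2

The distance was about 3.6 in the first image and 2.4 in the second, so they moved 1.2 units closer together.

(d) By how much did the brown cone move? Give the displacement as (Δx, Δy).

(2.9, 1.3)

The brown cone started near (10.3, 3.7) and ended near (13.2, 5.0).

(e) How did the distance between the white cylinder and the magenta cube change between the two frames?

-2.4

Before: roughly 7.5 units apart; after: 5.1. That's 2.4 units closer together.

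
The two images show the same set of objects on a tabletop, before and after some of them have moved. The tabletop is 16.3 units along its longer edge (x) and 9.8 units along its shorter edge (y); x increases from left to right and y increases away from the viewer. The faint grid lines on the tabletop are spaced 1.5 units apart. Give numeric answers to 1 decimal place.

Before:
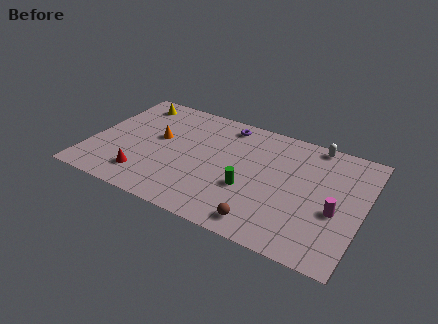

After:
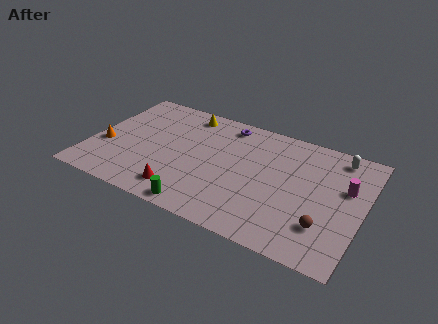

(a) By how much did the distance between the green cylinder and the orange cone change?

+0.8

The distance was about 6.1 in the first image and 6.9 in the second, so they moved 0.8 units further apart.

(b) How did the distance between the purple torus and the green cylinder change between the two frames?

+2.3

They were about 5.3 units apart before and 7.6 after — 2.3 units further apart.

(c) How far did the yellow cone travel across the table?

3.3

The yellow cone moved from about (1.9, 8.3) to (5.2, 8.5), a distance of √(3.3² + 0.2²) ≈ 3.3.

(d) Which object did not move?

the purple torus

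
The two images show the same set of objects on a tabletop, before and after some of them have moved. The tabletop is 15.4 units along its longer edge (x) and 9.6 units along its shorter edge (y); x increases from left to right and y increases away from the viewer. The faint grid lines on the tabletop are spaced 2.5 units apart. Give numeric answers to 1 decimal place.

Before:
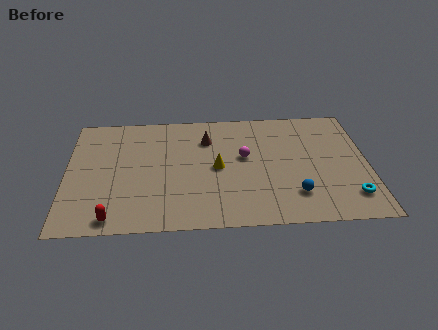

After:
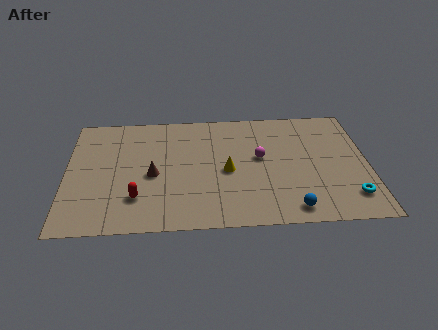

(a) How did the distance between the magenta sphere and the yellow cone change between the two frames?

+0.4

The distance was about 1.6 in the first image and 2.0 in the second, so they moved 0.4 units further apart.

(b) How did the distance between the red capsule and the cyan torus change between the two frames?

-1.2

Before: roughly 12.0 units apart; after: 10.8. That's 1.2 units closer together.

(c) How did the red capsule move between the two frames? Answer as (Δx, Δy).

(1.2, 1.5)

The red capsule was at about (2.4, 1.0) and moved to about (3.6, 2.5).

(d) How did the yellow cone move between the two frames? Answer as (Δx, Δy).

(0.5, -0.3)

The yellow cone was at about (7.7, 4.7) and moved to about (8.2, 4.4).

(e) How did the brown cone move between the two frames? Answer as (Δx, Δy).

(-2.8, -2.8)

The brown cone started near (7.2, 7.1) and ended near (4.4, 4.3).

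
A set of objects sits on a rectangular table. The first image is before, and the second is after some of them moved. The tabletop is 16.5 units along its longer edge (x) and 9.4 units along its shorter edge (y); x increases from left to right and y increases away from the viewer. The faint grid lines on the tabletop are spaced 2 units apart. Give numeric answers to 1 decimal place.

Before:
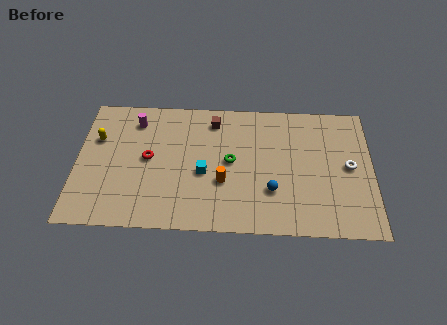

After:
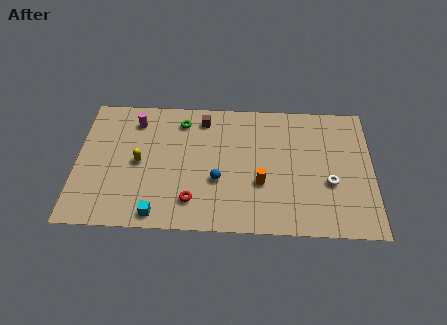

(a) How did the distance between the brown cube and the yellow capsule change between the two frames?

-1.9

They were about 6.7 units apart before and 4.8 after — 1.9 units closer together.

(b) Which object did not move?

the magenta cylinder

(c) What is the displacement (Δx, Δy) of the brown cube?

(-0.6, 0.1)

From the two frames, the brown cube sits at roughly (7.6, 7.8) before and (7.0, 7.9) after.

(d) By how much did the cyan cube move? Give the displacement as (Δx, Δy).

(-2.5, -3.0)

The cyan cube started near (7.1, 4.0) and ended near (4.6, 1.0).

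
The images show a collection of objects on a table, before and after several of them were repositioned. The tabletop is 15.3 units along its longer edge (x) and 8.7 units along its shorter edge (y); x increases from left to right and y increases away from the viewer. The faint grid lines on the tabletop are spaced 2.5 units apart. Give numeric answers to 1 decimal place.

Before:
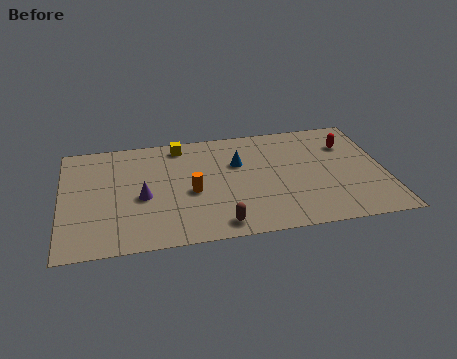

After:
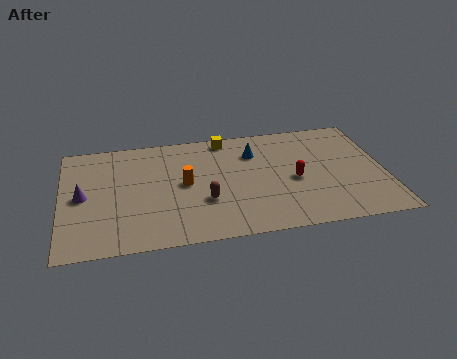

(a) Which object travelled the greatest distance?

the red capsule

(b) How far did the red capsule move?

3.6

The red capsule was near (13.7, 6.3) before and (11.0, 3.9) after, so it travelled √(2.7² + 2.4²) ≈ 3.6 units.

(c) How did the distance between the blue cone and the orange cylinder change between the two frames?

+0.9

Before: roughly 3.0 units apart; after: 3.9. That's 0.9 units further apart.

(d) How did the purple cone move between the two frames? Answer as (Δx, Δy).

(-2.8, 0.5)

The purple cone started near (3.8, 3.8) and ended near (1.0, 4.3).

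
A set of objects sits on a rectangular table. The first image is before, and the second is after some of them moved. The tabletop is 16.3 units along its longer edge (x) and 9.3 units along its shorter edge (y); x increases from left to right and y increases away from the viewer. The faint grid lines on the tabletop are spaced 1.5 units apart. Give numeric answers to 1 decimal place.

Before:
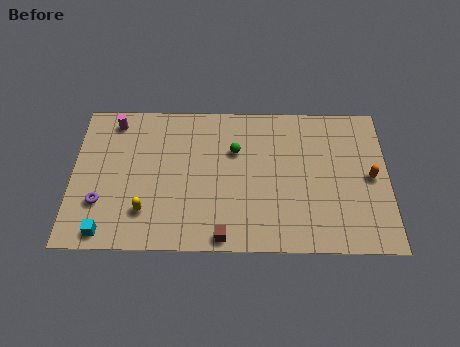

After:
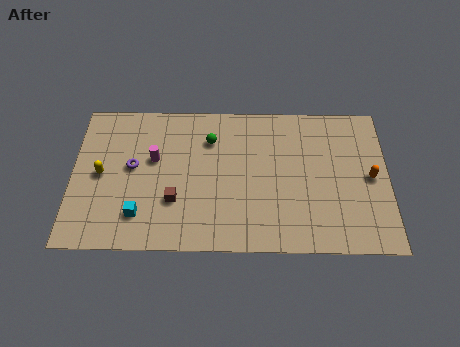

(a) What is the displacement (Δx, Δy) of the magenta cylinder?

(2.1, -2.4)

The magenta cylinder started near (2.1, 8.0) and ended near (4.2, 5.6).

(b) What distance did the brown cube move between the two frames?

3.3

The brown cube was near (7.8, 0.8) before and (5.3, 3.0) after, so it travelled √(2.5² + 2.2²) ≈ 3.3 units.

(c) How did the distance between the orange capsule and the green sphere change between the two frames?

+1.4

They were about 7.2 units apart before and 8.6 after — 1.4 units further apart.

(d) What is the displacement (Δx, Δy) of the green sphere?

(-1.3, 0.7)

The green sphere started near (8.4, 6.2) and ended near (7.1, 6.9).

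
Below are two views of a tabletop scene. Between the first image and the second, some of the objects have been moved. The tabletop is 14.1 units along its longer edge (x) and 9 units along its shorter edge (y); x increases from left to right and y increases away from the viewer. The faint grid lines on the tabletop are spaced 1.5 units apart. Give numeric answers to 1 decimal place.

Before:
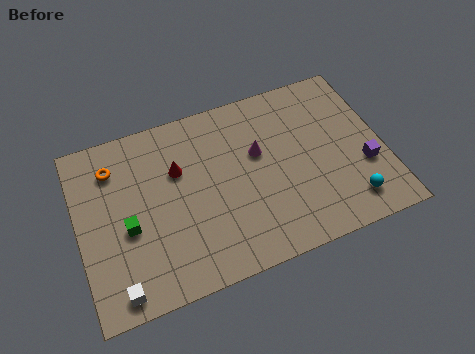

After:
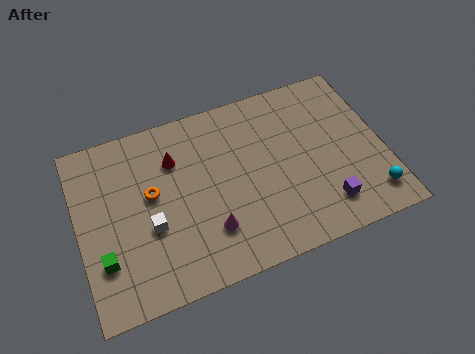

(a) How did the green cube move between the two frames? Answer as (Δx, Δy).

(-1.2, -1.2)

The green cube started near (2.2, 3.8) and ended near (1.0, 2.6).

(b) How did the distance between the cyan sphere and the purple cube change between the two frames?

+0.3

They were about 1.8 units apart before and 2.1 after — 0.3 units further apart.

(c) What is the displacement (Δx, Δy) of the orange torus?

(1.6, -1.9)

From the two frames, the orange torus sits at roughly (1.8, 7.0) before and (3.4, 5.1) after.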